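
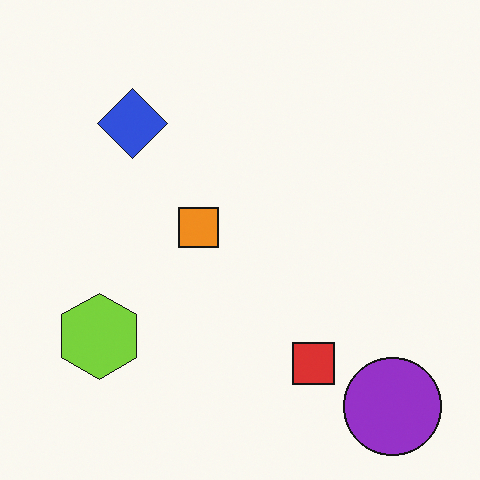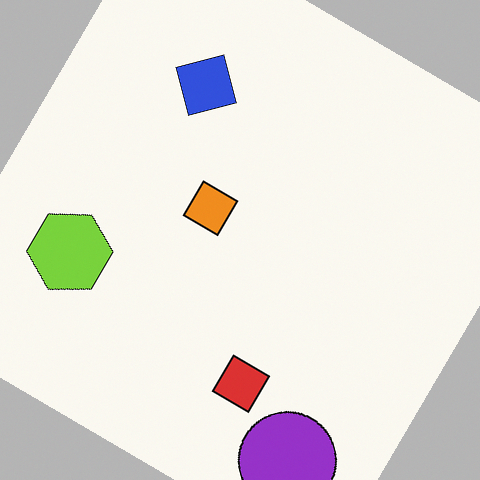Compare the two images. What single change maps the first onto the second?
Rotated clockwise by a large amount — several tens of degrees.

Every shape is tilted by the same angle and the image corners show triangular fill wedges — a whole-image rotation by a non-right angle.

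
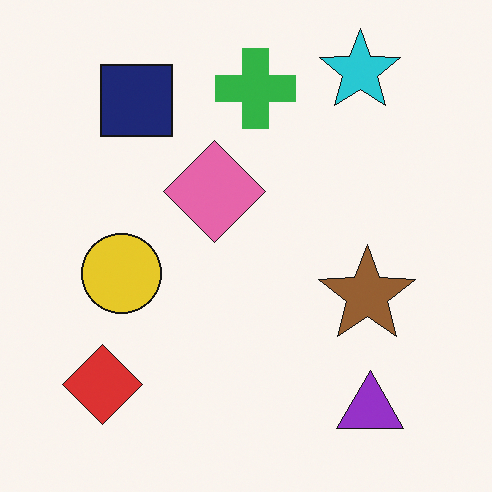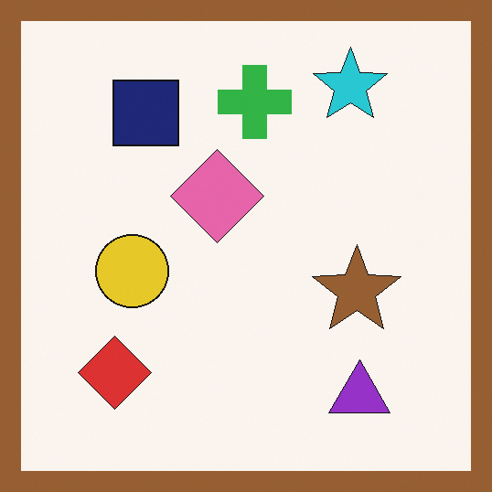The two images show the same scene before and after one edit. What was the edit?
The transformation is: framed with a brown border.

A solid brown frame runs around the edge of the second image, with the content slightly shrunk inside it.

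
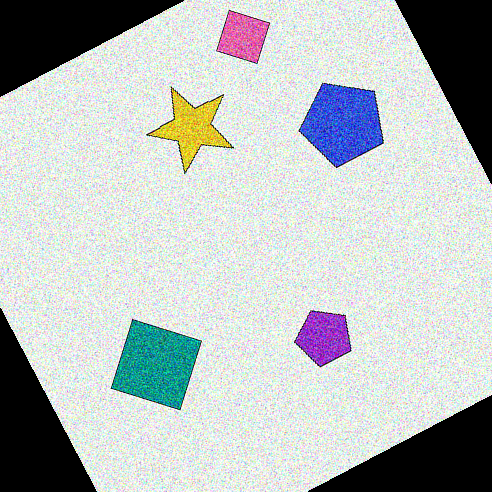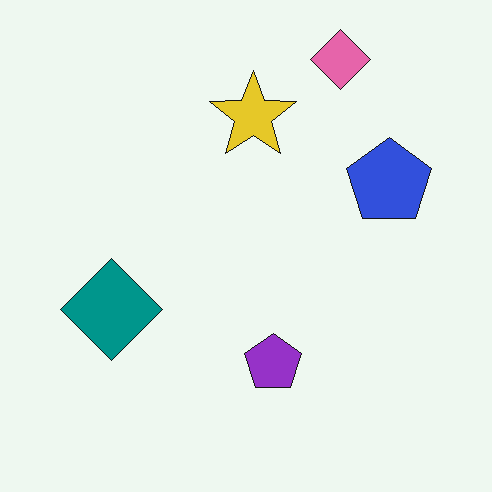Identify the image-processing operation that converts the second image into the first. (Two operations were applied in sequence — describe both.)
The image was degraded with strong gaussian noise, then rotated counter-clockwise by a clearly visible amount.

Random speckle covers the whole image, including the flat background. Every shape is tilted by the same angle and the image corners show triangular fill wedges — a whole-image rotation by a non-right angle.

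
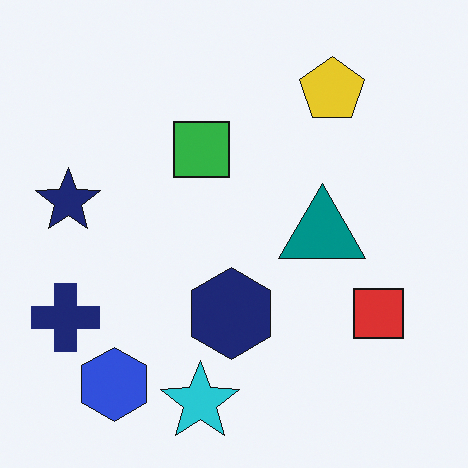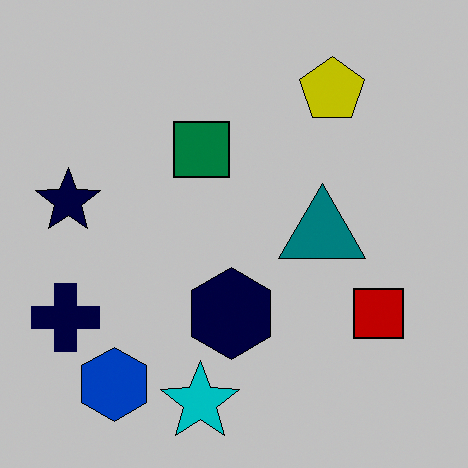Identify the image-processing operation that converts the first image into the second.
The transformation is: aggressively posterized.

Each flat color has snapped to a coarser quantized level — most visibly, the near-white background has dropped to a flat grey.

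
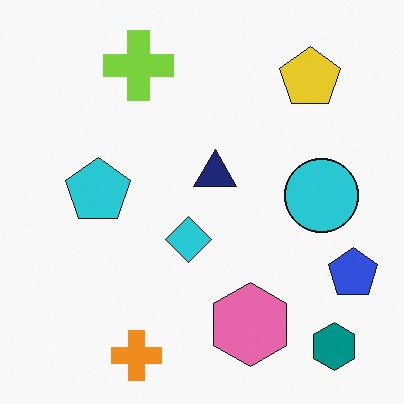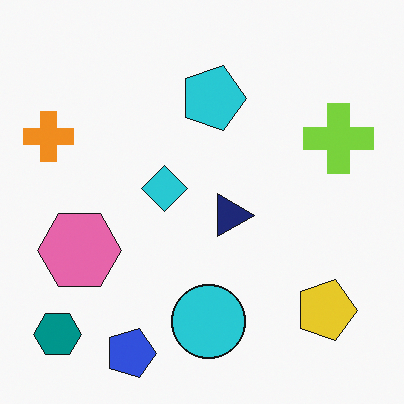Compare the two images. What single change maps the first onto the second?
The second image is the first rotated 90° clockwise.

The teal hexagon sits in the bottom-right of the first image and the bottom-left of the second — consistent with a whole-image 90° clockwise rotation.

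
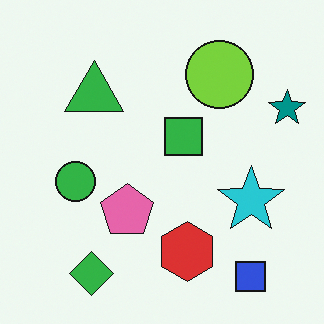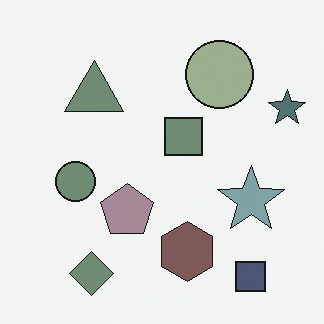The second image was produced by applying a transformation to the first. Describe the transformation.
The second image is the first heavily desaturated.

All colors are more muted and greyish — a global saturation change.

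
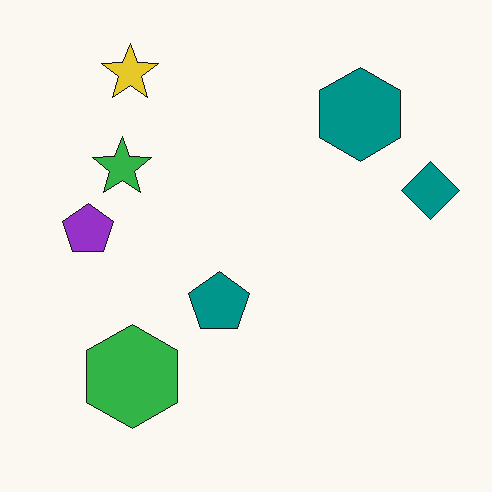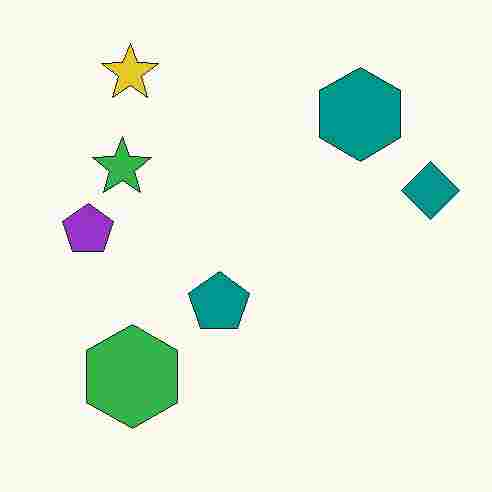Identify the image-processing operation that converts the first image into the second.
This is the original image heavily JPEG-compressed with obvious blocking artifacts.

Blocky 8×8 compression artifacts appear around shape edges and the flat background shows ringing — characteristic JPEG degradation.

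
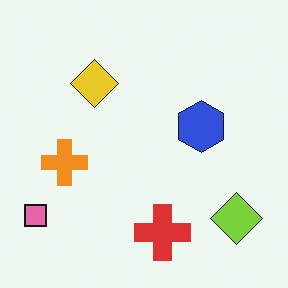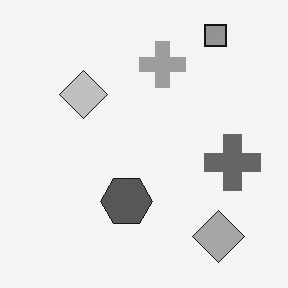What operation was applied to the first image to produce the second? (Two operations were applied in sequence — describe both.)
The second image is the first transposed (reflected across the top-left ↔ bottom-right diagonal), then converted to grayscale.

Shapes have swapped their row and column positions — what was in the top-right is now in the bottom-left — a diagonal reflection. All color is removed — every shape is now a shade of grey.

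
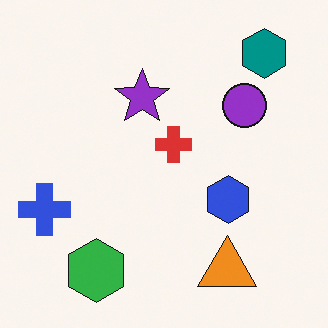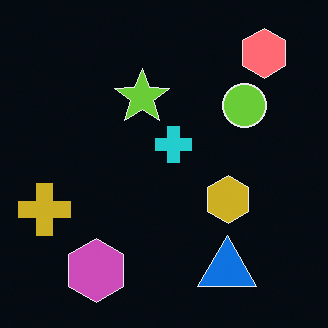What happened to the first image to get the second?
The image was color-inverted (negative).

The light background has become dark and every shape's color is its complement — a photographic negative.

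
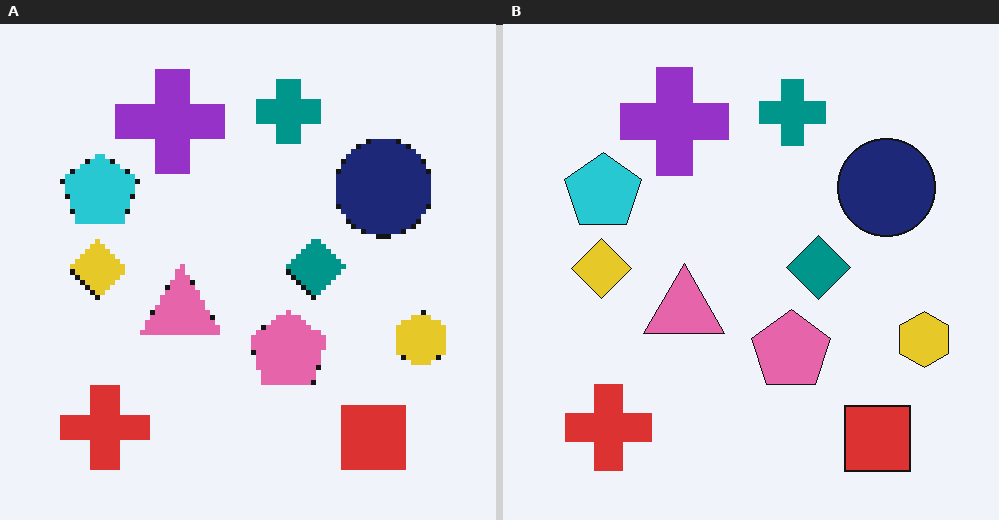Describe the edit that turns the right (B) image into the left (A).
The left (A) image is the right (B) mildly pixelated.

Shapes are reduced to large square blocks; fine edges and outlines are lost — a downscale-then-upscale (mosaic) effect.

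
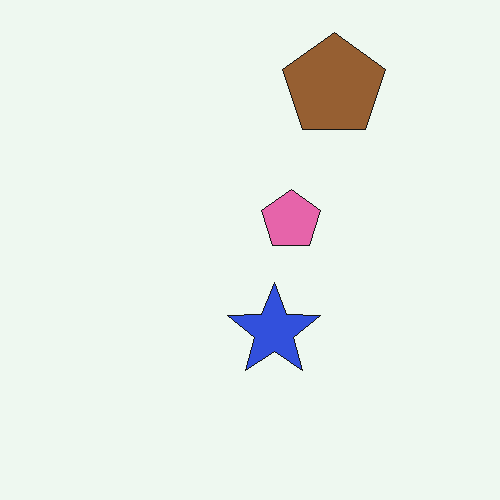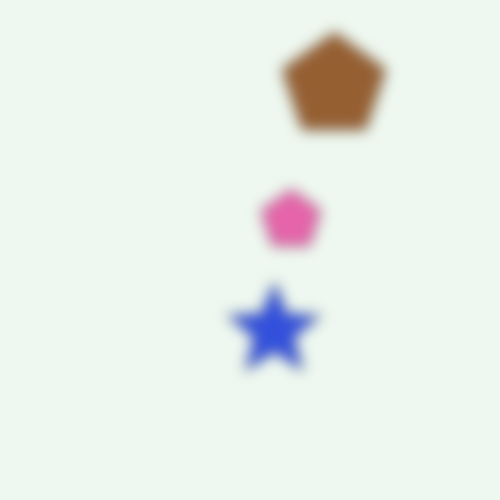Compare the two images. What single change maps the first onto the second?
The image was strongly gaussian-blurred.

Shape edges and outlines are uniformly softened across the whole image.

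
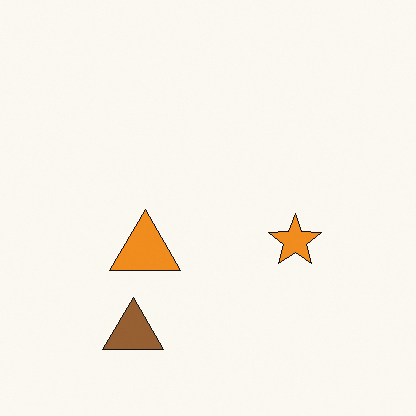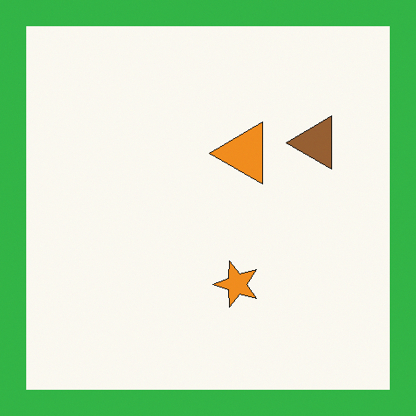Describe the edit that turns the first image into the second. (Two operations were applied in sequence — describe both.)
It was transposed (reflected across the top-left ↔ bottom-right diagonal), then framed with a green border.

Shapes have swapped their row and column positions — what was in the top-right is now in the bottom-left — a diagonal reflection. A solid green frame runs around the edge of the second image, with the content slightly shrunk inside it.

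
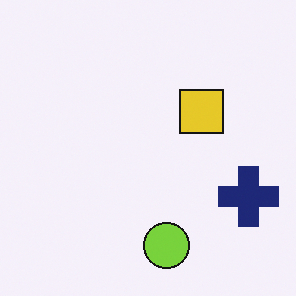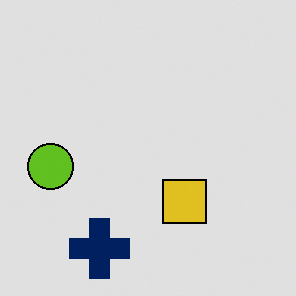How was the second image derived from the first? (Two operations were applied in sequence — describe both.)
The second image is the first rotated 90° clockwise, then posterized to a reduced palette.

The navy cross sits in the right of the first image and the bottom of the second — consistent with a whole-image 90° clockwise rotation. Each flat color has snapped to a coarser quantized level — most visibly, the near-white background has dropped to a flat grey.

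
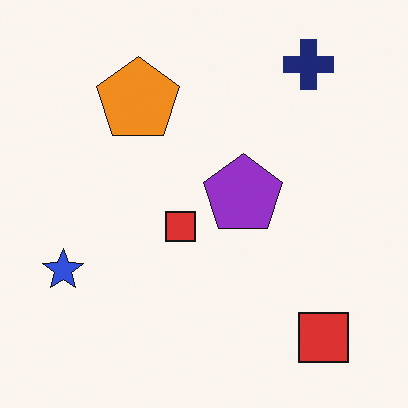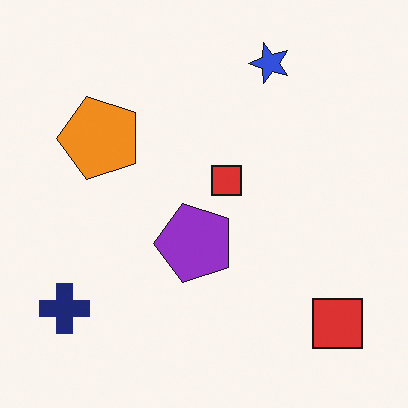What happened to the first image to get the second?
The image was transposed (reflected across the top-left ↔ bottom-right diagonal).

Shapes have swapped their row and column positions — what was in the top-right is now in the bottom-left — a diagonal reflection.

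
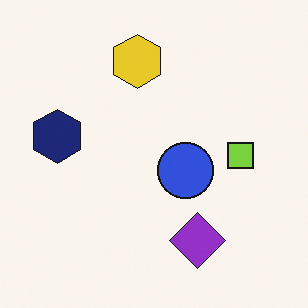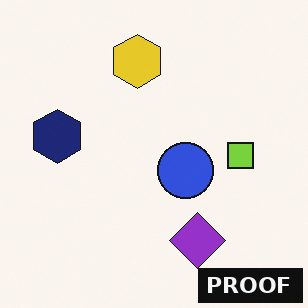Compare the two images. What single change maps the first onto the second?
The image was watermarked with the text "PROOF" in the lower-right corner.

A dark label reading "PROOF" appears in the lower-right corner.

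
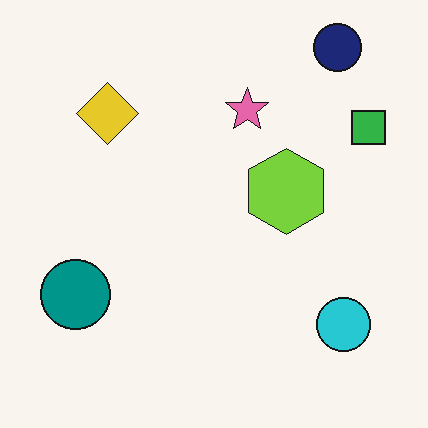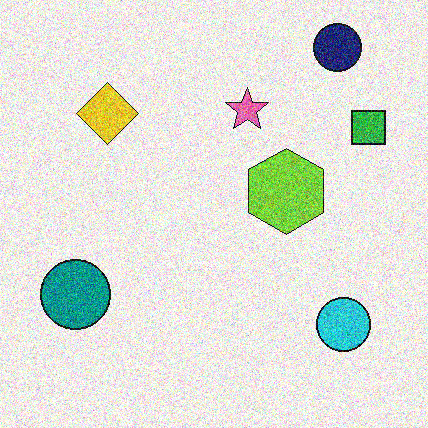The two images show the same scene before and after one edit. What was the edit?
It was degraded with heavy additive noise.

Random speckle covers the whole image, including the flat background.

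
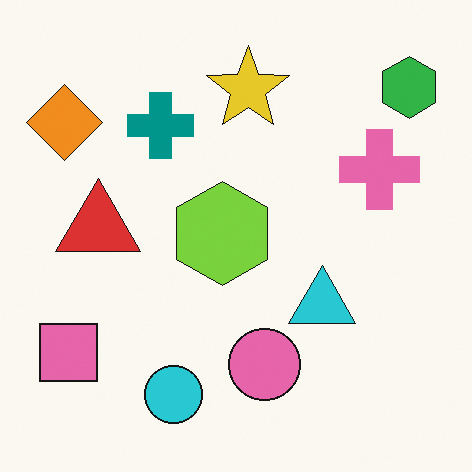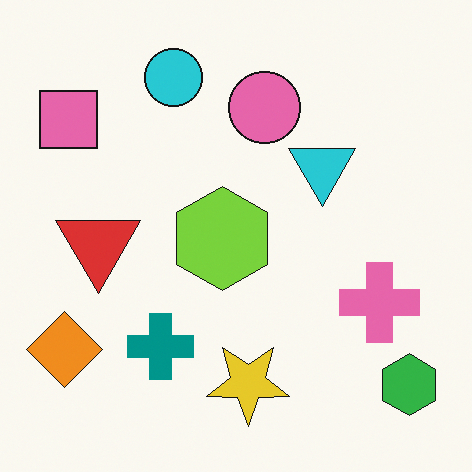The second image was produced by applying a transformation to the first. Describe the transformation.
The image was flipped vertically (top ↔ bottom).

The cyan circle is in the bottom of the first image and the top of the second — shapes on opposite sides of the horizontal midline have swapped in a mirror flip.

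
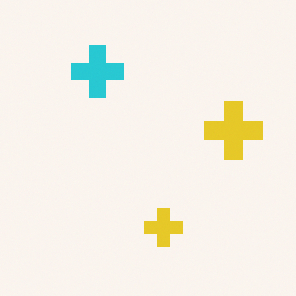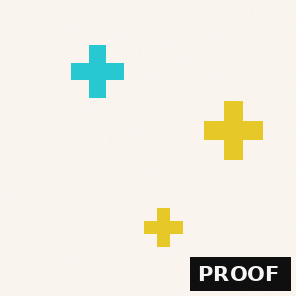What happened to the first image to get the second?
Watermarked with the text "PROOF" in the lower-right corner.

A dark label reading "PROOF" appears in the lower-right corner.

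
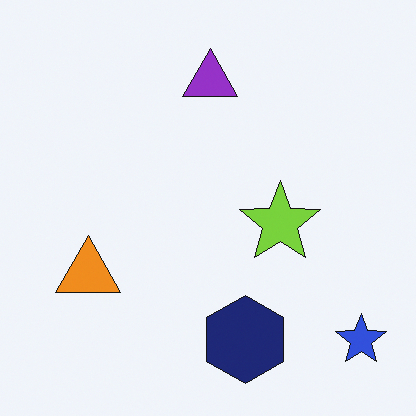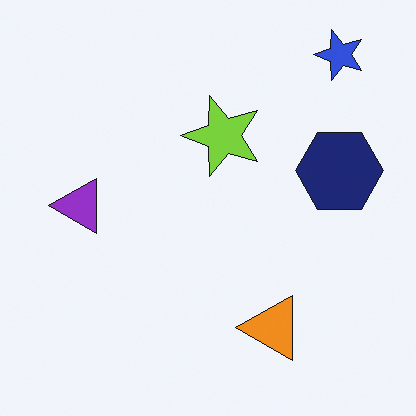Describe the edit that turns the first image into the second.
It was rotated 90° counter-clockwise.

The blue star sits in the bottom-right of the first image and the top-right of the second — consistent with a whole-image 90° counter-clockwise rotation.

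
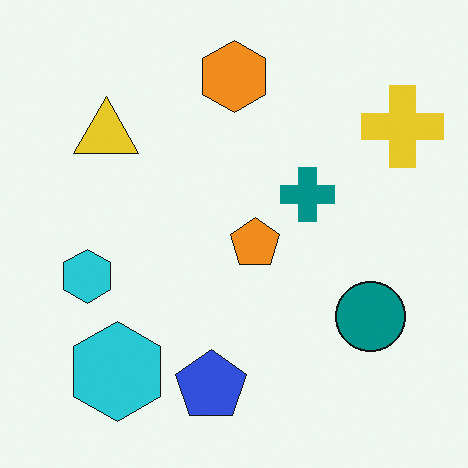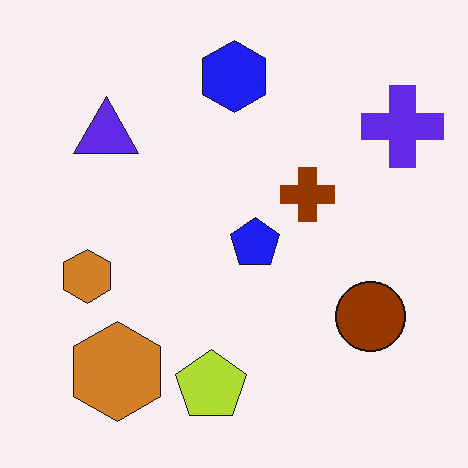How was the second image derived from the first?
It was hue-shifted through roughly half the color wheel.

Every shape's color has rotated by the same amount around the hue wheel — a uniform hue shift.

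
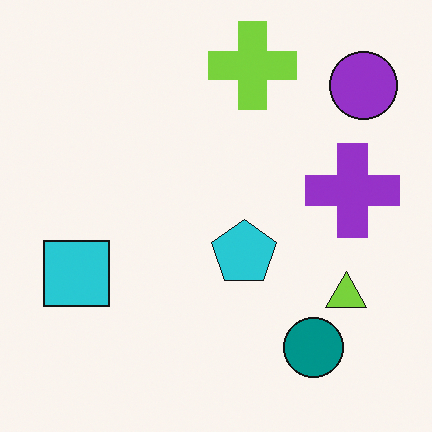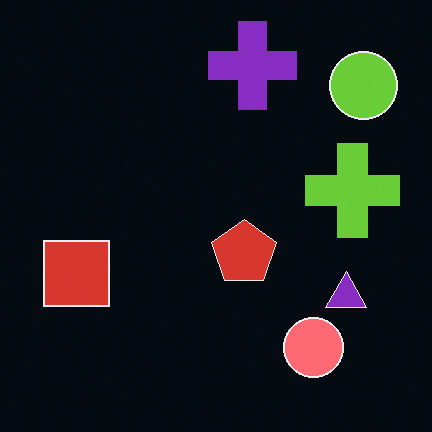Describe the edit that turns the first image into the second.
It was color-inverted (negative).

The light background has become dark and every shape's color is its complement — a photographic negative.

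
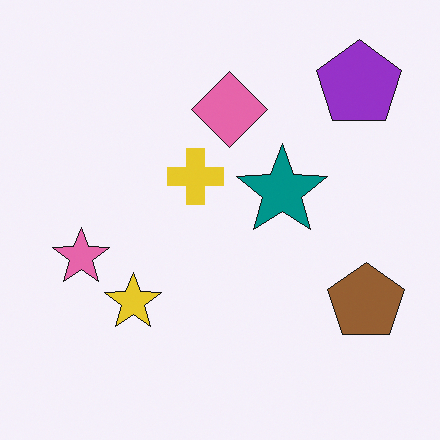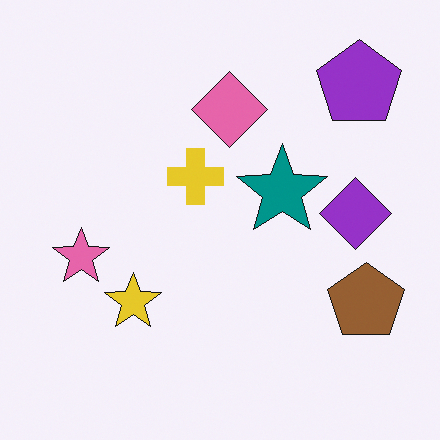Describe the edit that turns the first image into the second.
The second image is the first overlaid with an additional purple diamond.

A purple diamond appears in the second image that is absent from the first.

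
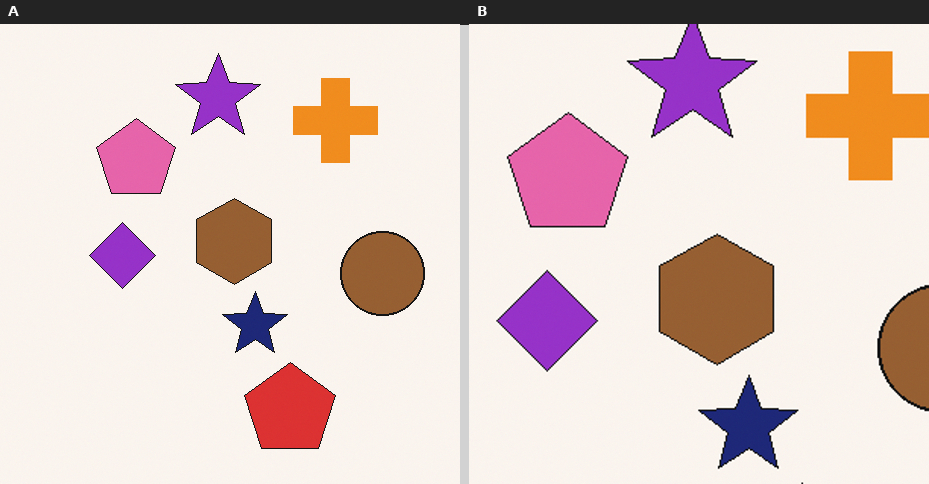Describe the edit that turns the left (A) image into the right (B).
Cropped to a modestly smaller region and rescaled.

The visible shapes are larger and the field of view is narrower; shapes near the original edges may be partly or wholly outside the frame — a crop-and-rescale.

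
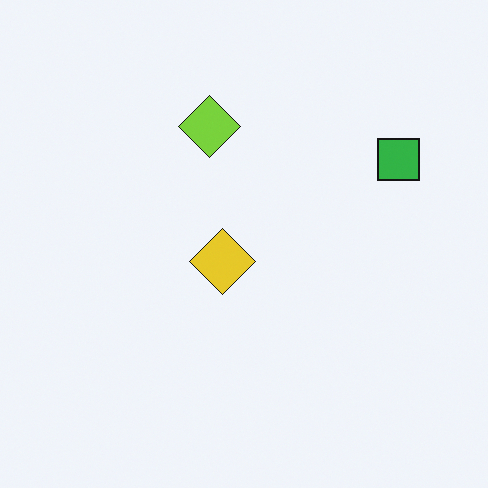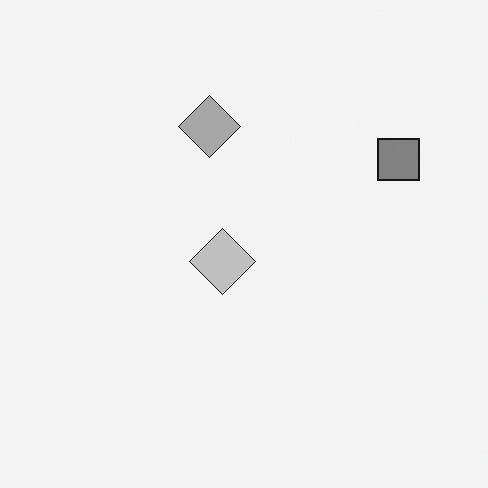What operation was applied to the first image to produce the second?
The image was converted to grayscale.

All color is removed — every shape is now a shade of grey.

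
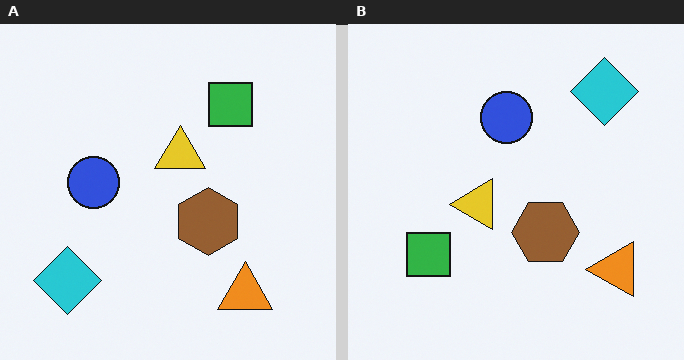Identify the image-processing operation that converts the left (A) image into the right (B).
The transformation is: transposed (reflected across the top-left ↔ bottom-right diagonal).

Shapes have swapped their row and column positions — what was in the top-right is now in the bottom-left — a diagonal reflection.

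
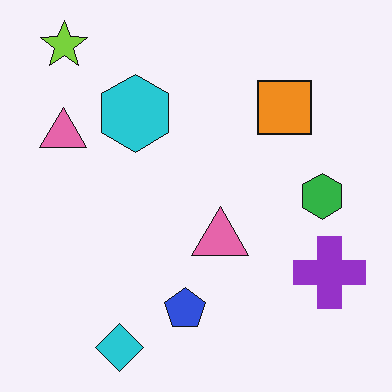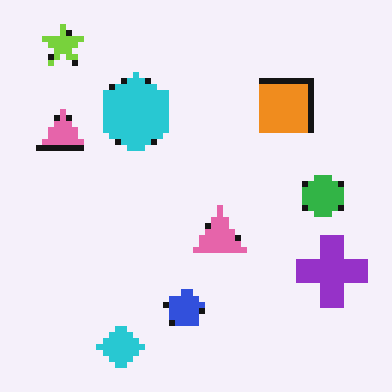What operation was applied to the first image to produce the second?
The second image is the first moderately pixelated.

Shapes are reduced to large square blocks; fine edges and outlines are lost — a downscale-then-upscale (mosaic) effect.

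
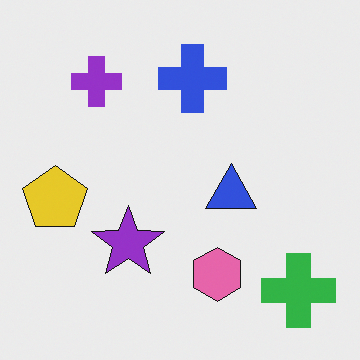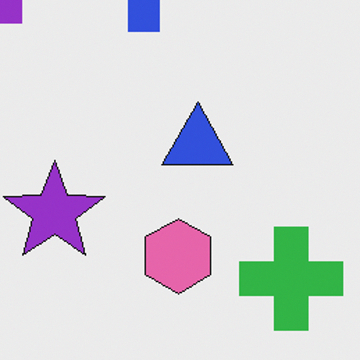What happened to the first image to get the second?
The transformation is: cropped to a modestly smaller region and rescaled.

The visible shapes are larger and the field of view is narrower; shapes near the original edges may be partly or wholly outside the frame — a crop-and-rescale.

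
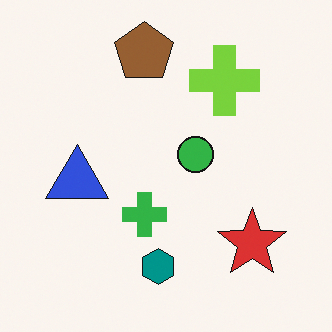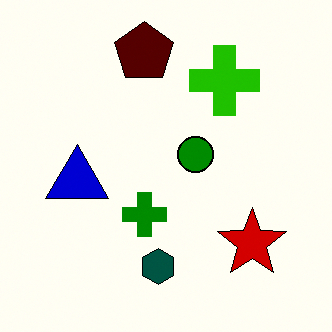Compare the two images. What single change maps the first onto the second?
It was boosted in contrast.

Tones are pushed away from mid-grey across the whole image — a global contrast change.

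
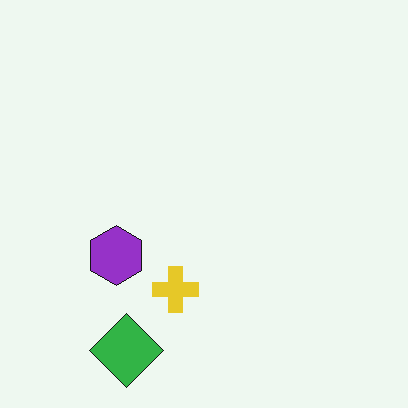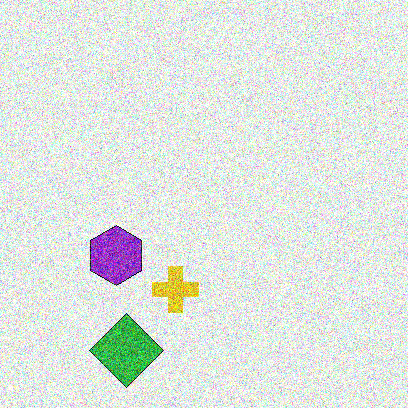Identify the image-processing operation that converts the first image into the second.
The second image is the first degraded with heavy additive noise.

Random speckle covers the whole image, including the flat background.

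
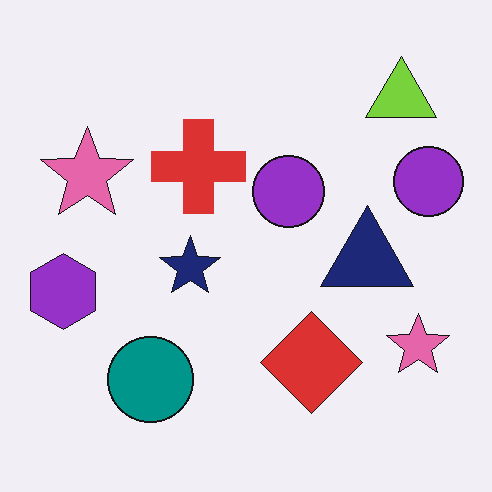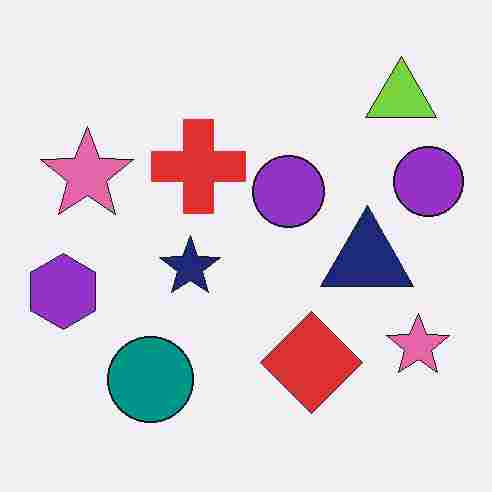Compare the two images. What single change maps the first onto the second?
The transformation is: heavily JPEG-compressed with obvious blocking artifacts.

Blocky 8×8 compression artifacts appear around shape edges and the flat background shows ringing — characteristic JPEG degradation.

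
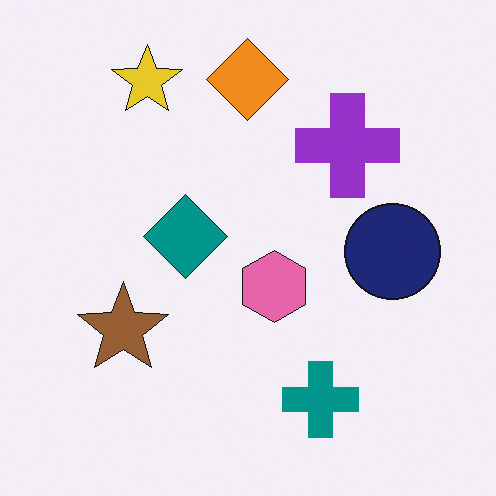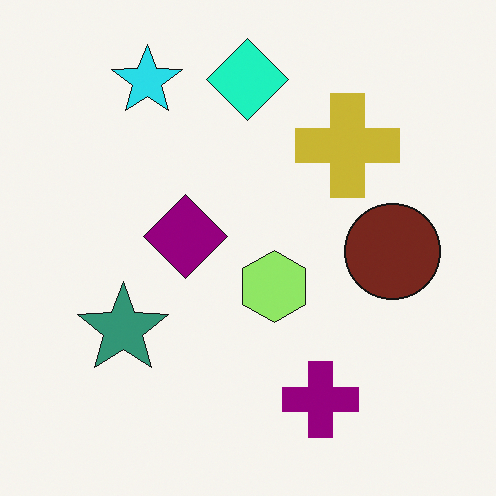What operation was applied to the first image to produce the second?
The second image is the first hue-shifted noticeably.

Every shape's color has rotated by the same amount around the hue wheel — a uniform hue shift.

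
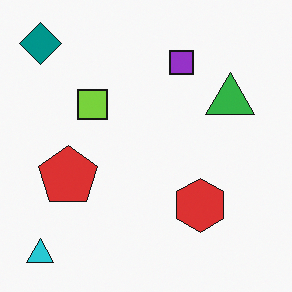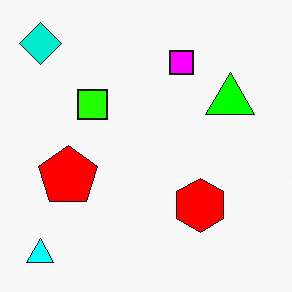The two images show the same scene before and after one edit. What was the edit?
The image was heavily oversaturated.

All colors are more vivid — a global saturation change.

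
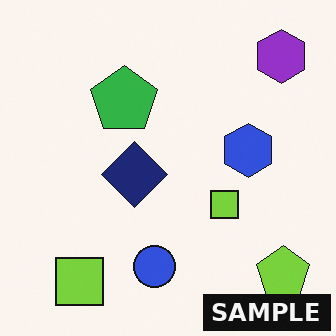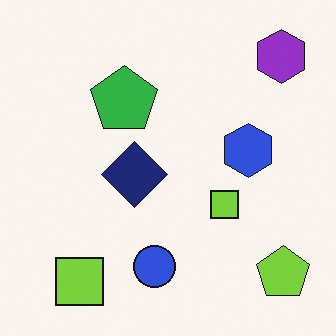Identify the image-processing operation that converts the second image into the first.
This is the original image watermarked with the text "SAMPLE" in the lower-right corner.

A dark label reading "SAMPLE" appears in the lower-right corner.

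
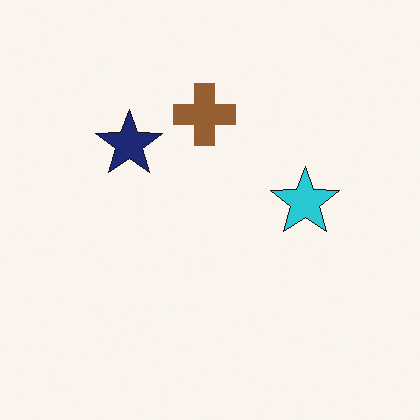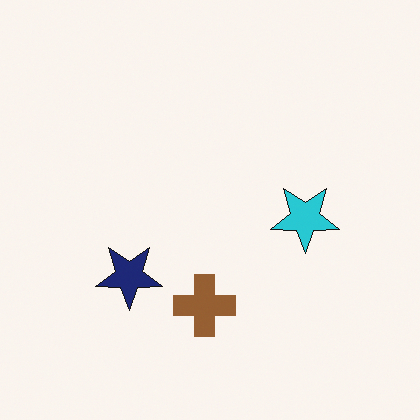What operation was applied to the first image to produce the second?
This is the original image flipped vertically (top ↔ bottom).

The brown cross is in the top of the first image and the bottom of the second — shapes on opposite sides of the horizontal midline have swapped in a mirror flip.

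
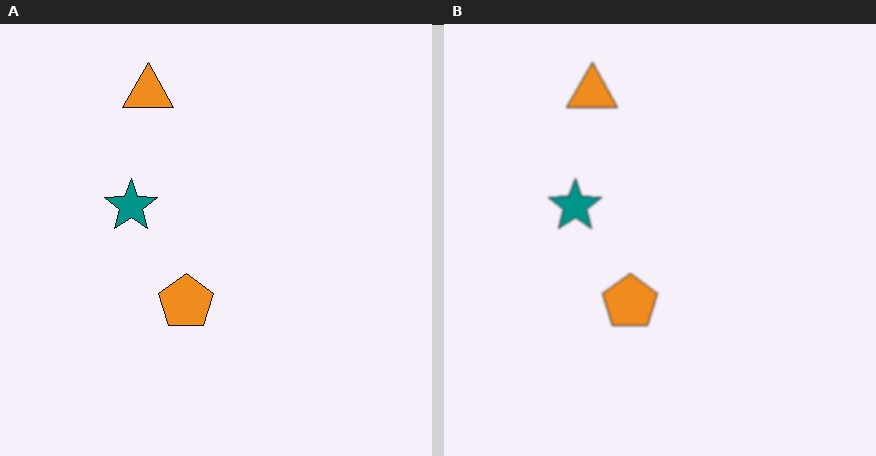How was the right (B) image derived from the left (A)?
Lightly blurred.

Shape edges and outlines are uniformly softened across the whole image.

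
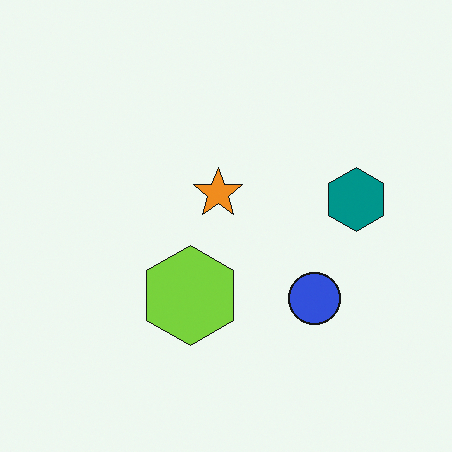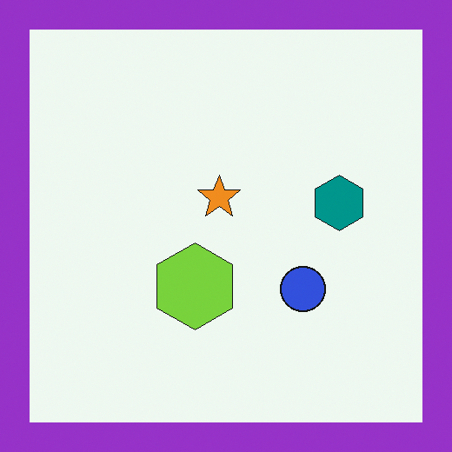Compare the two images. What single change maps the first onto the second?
This is the original image framed with a purple border.

A solid purple frame runs around the edge of the second image, with the content slightly shrunk inside it.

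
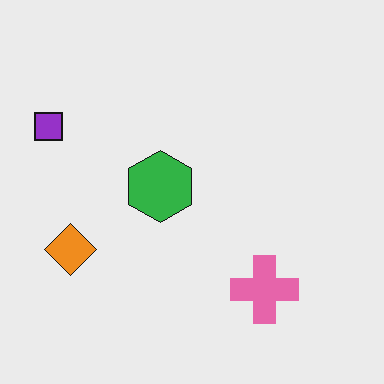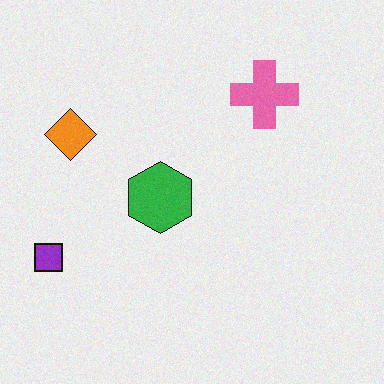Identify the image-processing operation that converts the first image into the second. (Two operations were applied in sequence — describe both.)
The second image is the first flipped vertically (top ↔ bottom), then degraded with subtle gaussian noise.

The pink cross is in the bottom-right of the first image and the top-right of the second — shapes on opposite sides of the horizontal midline have swapped in a mirror flip. Random speckle covers the whole image, including the flat background.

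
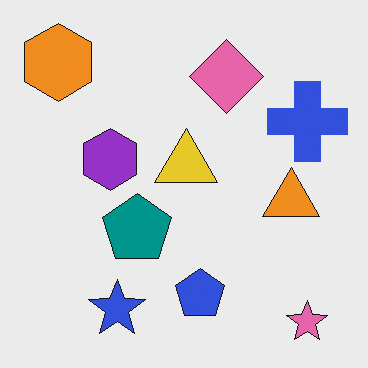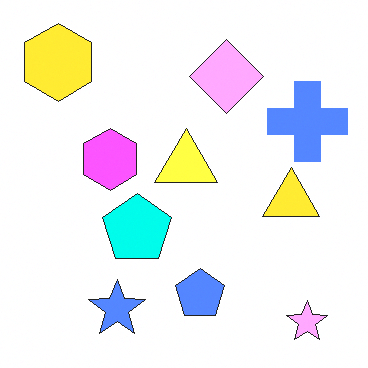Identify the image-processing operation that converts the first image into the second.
The image was substantially brightened.

Every pixel — background and shapes alike — is uniformly brightened.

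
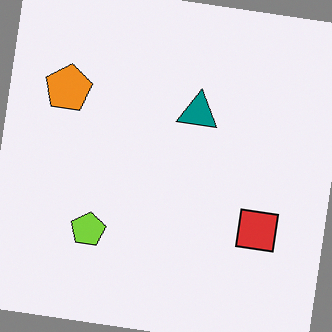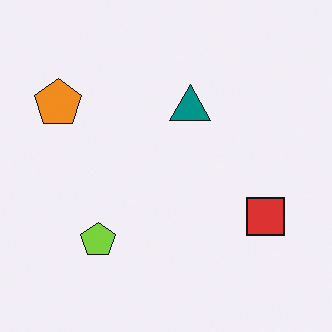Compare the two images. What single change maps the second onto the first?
The first image is the second rotated clockwise by a few degrees.

Every shape is tilted by the same angle and the image corners show triangular fill wedges — a whole-image rotation by a non-right angle.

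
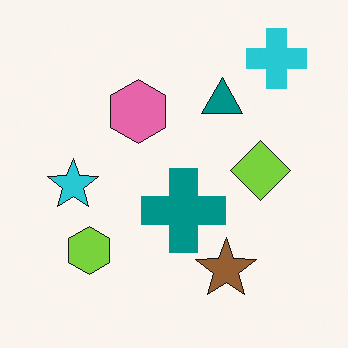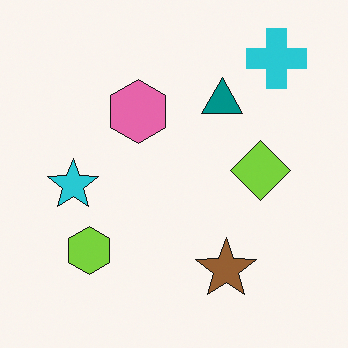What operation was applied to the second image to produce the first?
The transformation is: overlaid with an additional teal cross.

A teal cross appears in the first image that is absent from the second.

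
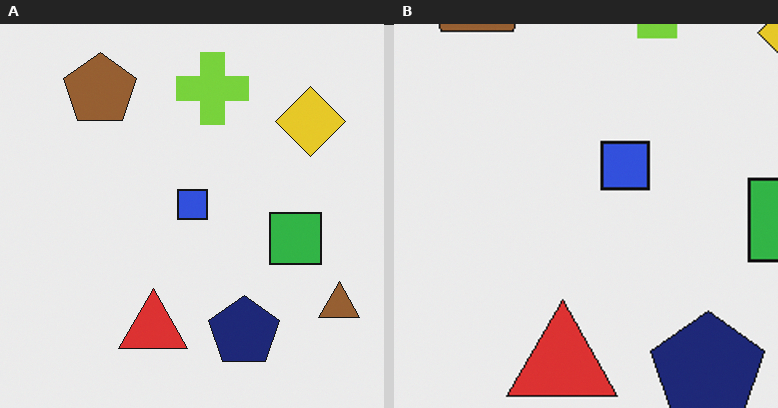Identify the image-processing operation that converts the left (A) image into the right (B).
The image was cropped slightly and scaled back up.

The visible shapes are larger and the field of view is narrower; shapes near the original edges may be partly or wholly outside the frame — a crop-and-rescale.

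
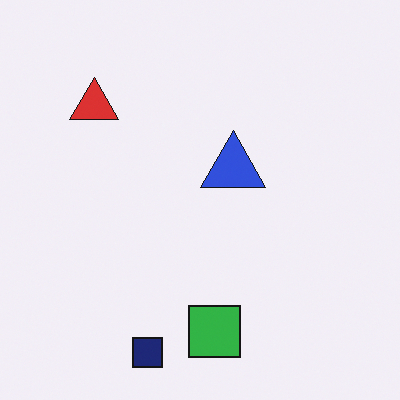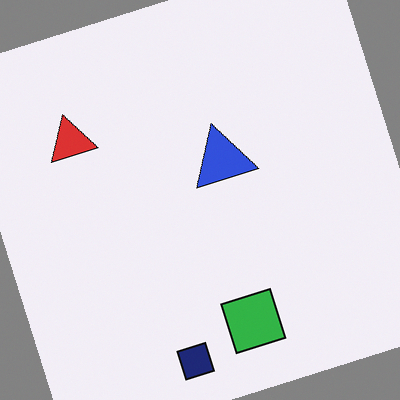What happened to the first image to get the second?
The transformation is: rotated counter-clockwise by a moderate amount.

Every shape is tilted by the same angle and the image corners show triangular fill wedges — a whole-image rotation by a non-right angle.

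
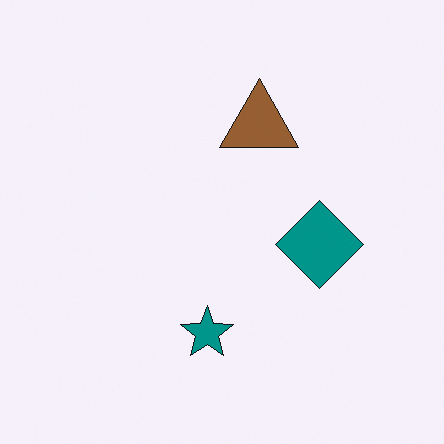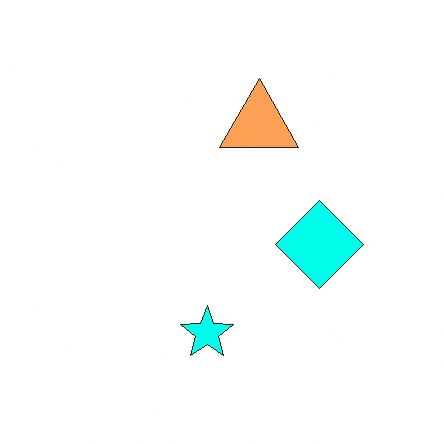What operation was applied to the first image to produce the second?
The second image is the first substantially brightened.

Every pixel — background and shapes alike — is uniformly brightened.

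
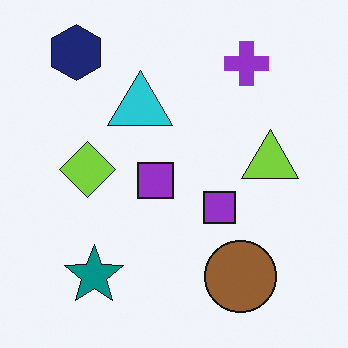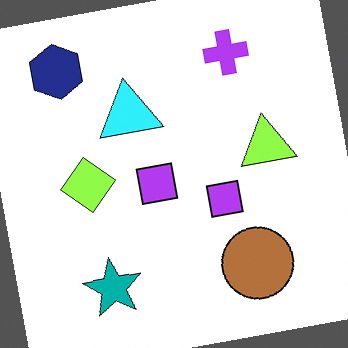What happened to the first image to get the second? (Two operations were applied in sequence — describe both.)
The transformation is: rotated counter-clockwise by a slight angle, then slightly brightened.

Every shape is tilted by the same angle and the image corners show triangular fill wedges — a whole-image rotation by a non-right angle. Every pixel — background and shapes alike — is uniformly brightened.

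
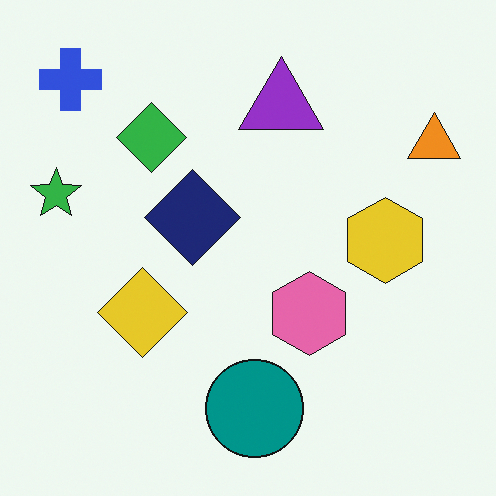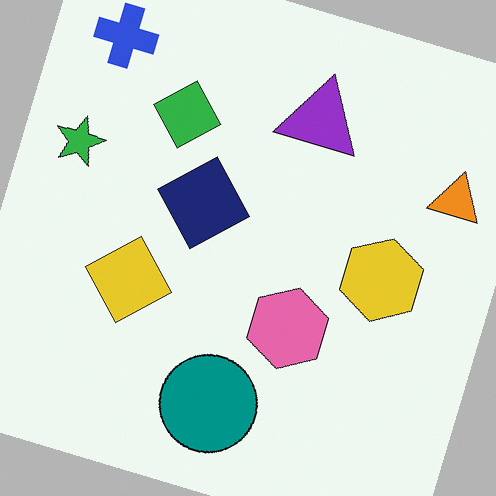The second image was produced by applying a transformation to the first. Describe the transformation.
This is the original image rotated clockwise by a moderate amount.

Every shape is tilted by the same angle and the image corners show triangular fill wedges — a whole-image rotation by a non-right angle.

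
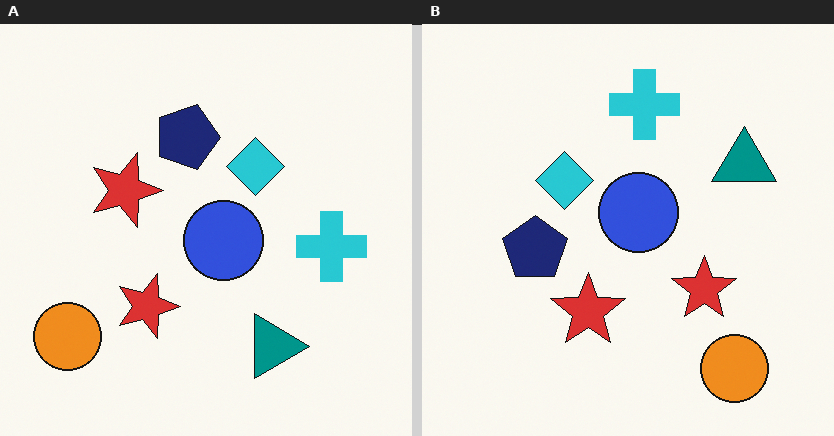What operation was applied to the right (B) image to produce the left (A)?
The transformation is: rotated 90° clockwise.

The orange circle sits in the bottom-right of the right (B) image and the bottom-left of the left (A) — consistent with a whole-image 90° clockwise rotation.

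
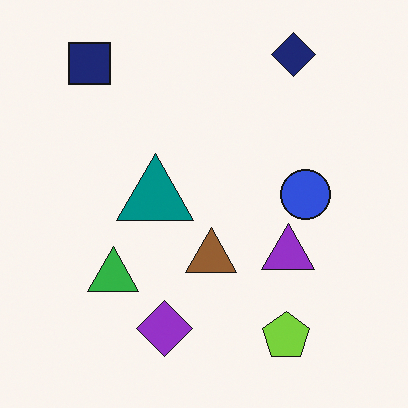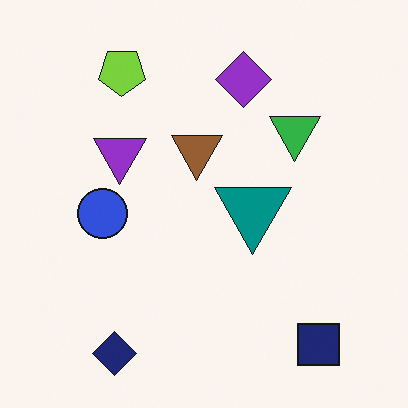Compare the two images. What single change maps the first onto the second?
Rotated 180°.

The navy square sits in the top-left of the first image and the bottom-right of the second — consistent with a whole-image 180° rotation.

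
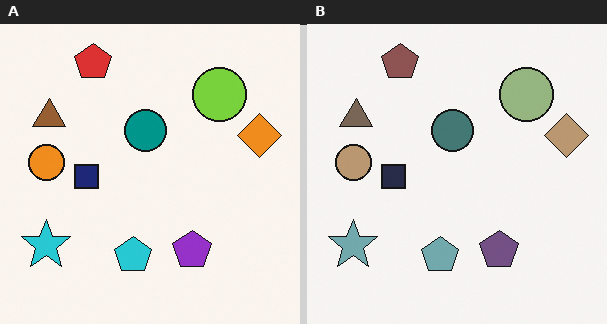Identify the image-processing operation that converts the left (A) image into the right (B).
The transformation is: made much more muted (saturation change).

All colors are more muted and greyish — a global saturation change.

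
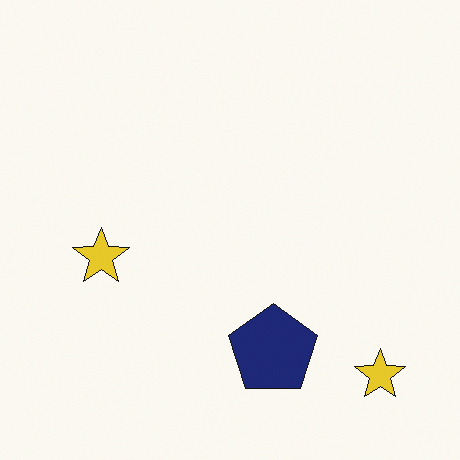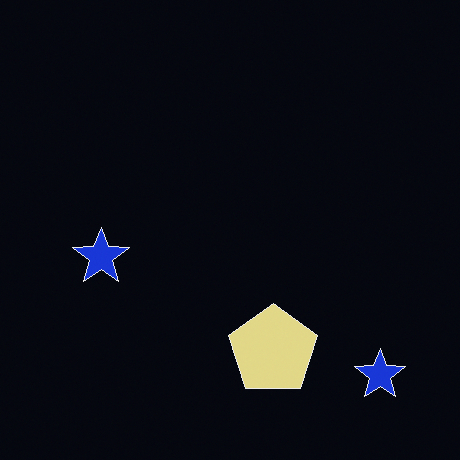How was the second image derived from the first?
This is the original image color-inverted (negative).

The light background has become dark and every shape's color is its complement — a photographic negative.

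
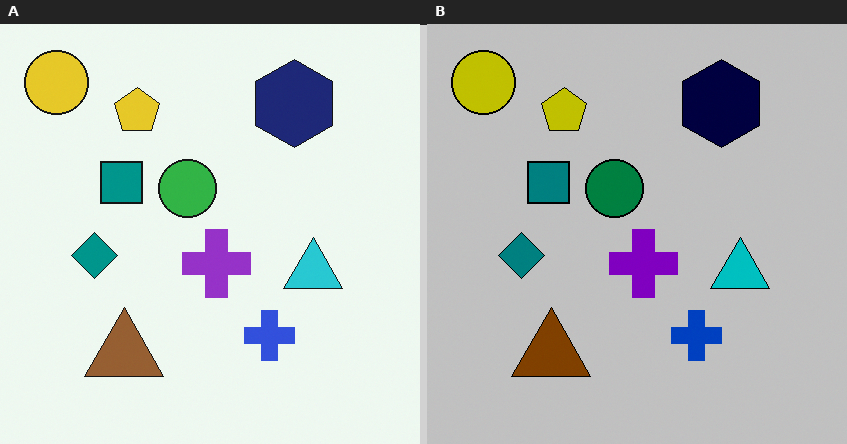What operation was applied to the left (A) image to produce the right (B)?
The image was aggressively posterized.

Each flat color has snapped to a coarser quantized level — most visibly, the near-white background has dropped to a flat grey.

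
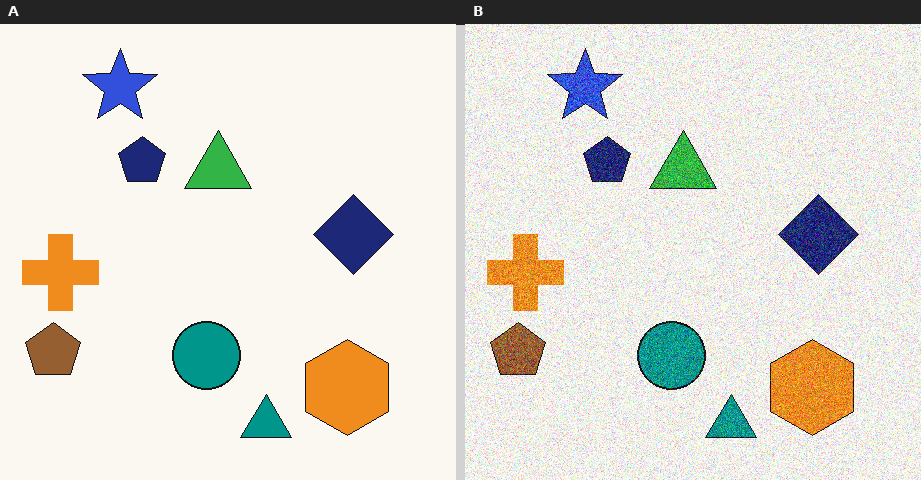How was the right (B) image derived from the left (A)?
It was degraded with a thick layer of grain.

Random speckle covers the whole image, including the flat background.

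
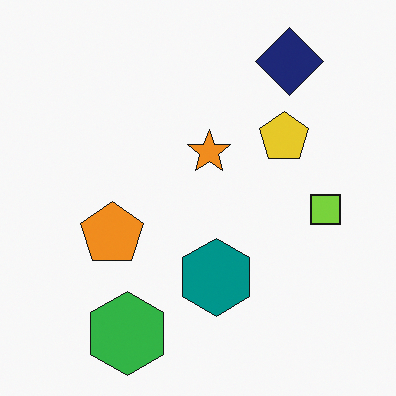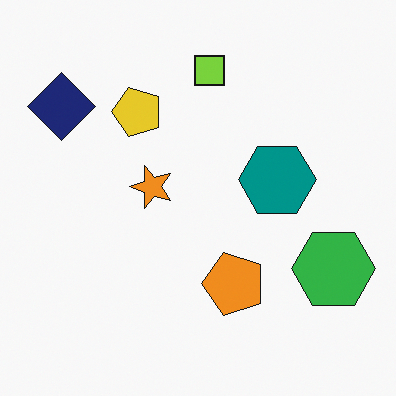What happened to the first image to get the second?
Rotated 90° counter-clockwise.

The navy diamond sits in the top-right of the first image and the top-left of the second — consistent with a whole-image 90° counter-clockwise rotation.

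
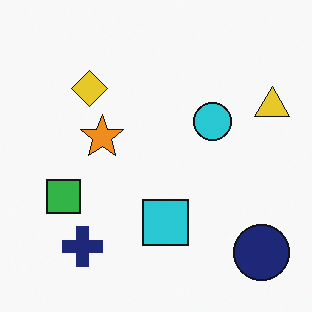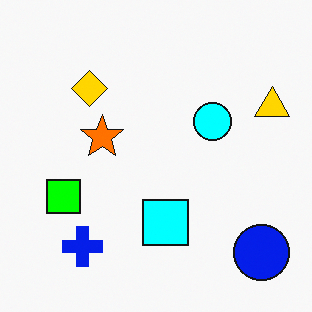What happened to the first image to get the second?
The image was made much more vivid (saturation change).

All colors are more vivid — a global saturation change.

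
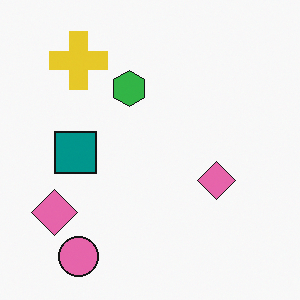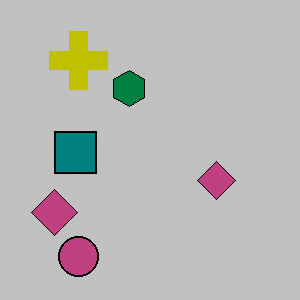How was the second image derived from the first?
The image was aggressively posterized.

Each flat color has snapped to a coarser quantized level — most visibly, the near-white background has dropped to a flat grey.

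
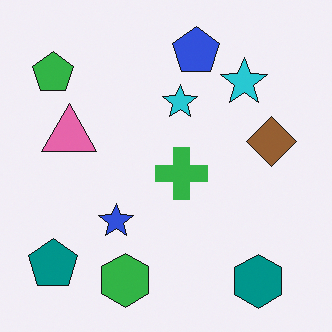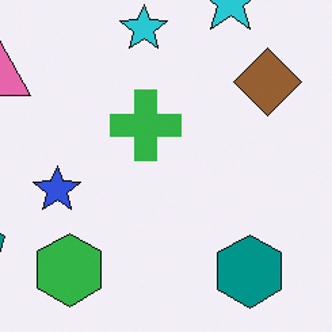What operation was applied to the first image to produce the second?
The transformation is: cropped to a modestly smaller region and rescaled.

The visible shapes are larger and the field of view is narrower; shapes near the original edges may be partly or wholly outside the frame — a crop-and-rescale.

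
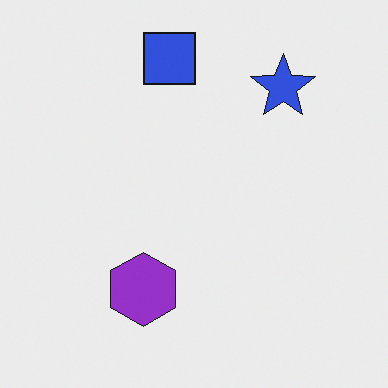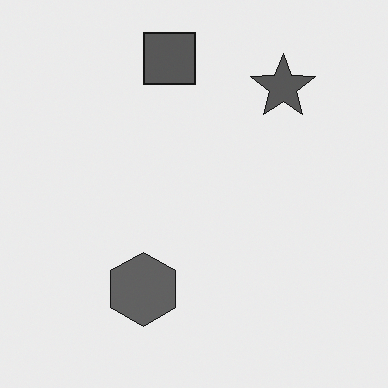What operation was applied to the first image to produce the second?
This is the original image converted to grayscale.

All color is removed — every shape is now a shade of grey.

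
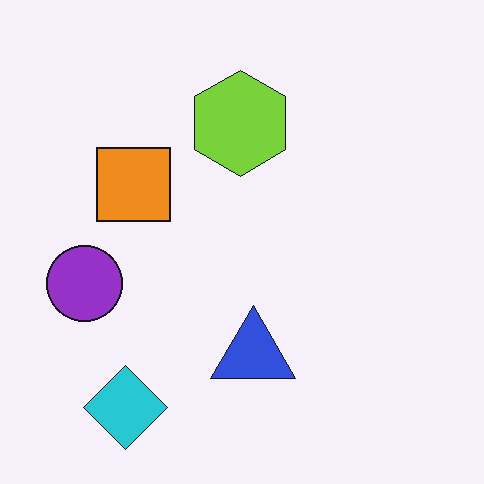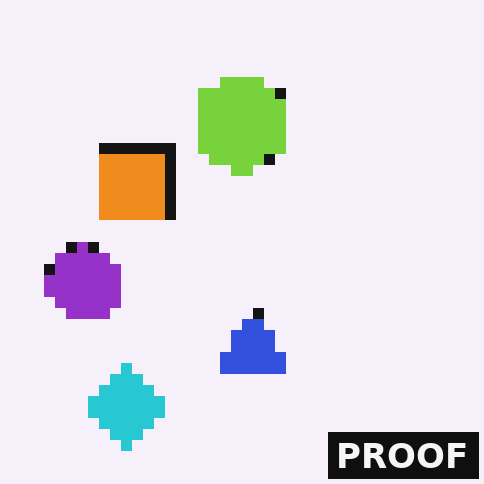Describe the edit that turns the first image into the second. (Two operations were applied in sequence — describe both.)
The image was coarsely pixelated, then watermarked with the text "PROOF" in the lower-right corner.

Shapes are reduced to large square blocks; fine edges and outlines are lost — a downscale-then-upscale (mosaic) effect. A dark label reading "PROOF" appears in the lower-right corner.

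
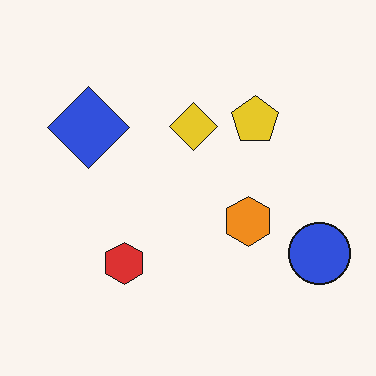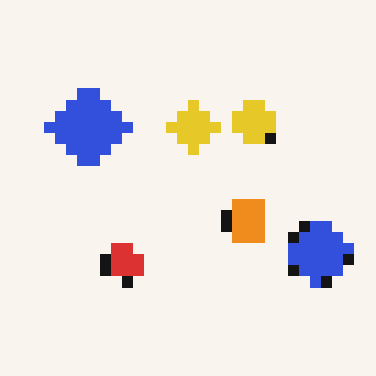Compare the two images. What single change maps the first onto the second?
The second image is the first heavily pixelated into large blocks.

Shapes are reduced to large square blocks; fine edges and outlines are lost — a downscale-then-upscale (mosaic) effect.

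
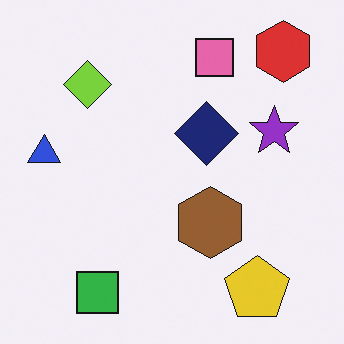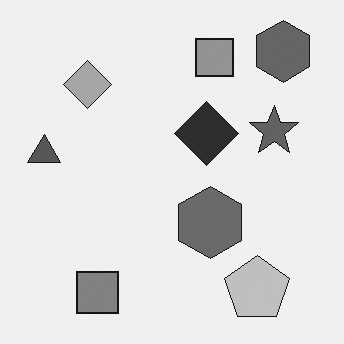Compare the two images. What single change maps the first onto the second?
It was converted to grayscale.

All color is removed — every shape is now a shade of grey.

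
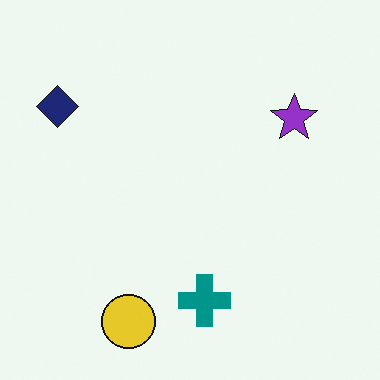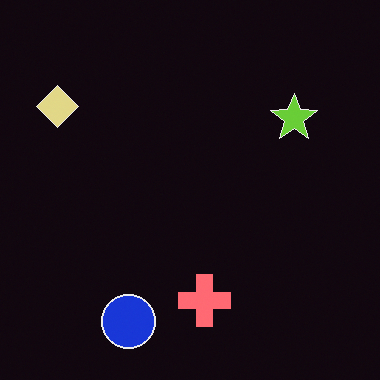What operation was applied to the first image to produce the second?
The second image is the first color-inverted (negative).

The light background has become dark and every shape's color is its complement — a photographic negative.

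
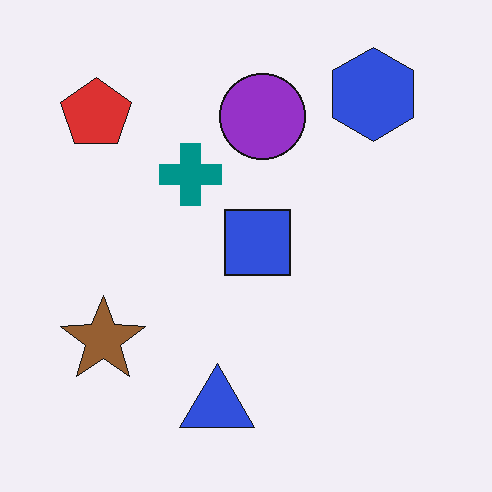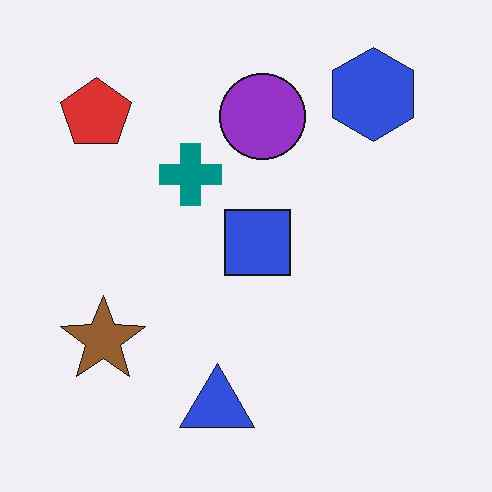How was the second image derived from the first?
It was given moderate JPEG compression.

Blocky 8×8 compression artifacts appear around shape edges and the flat background shows ringing — characteristic JPEG degradation.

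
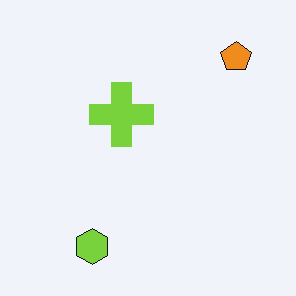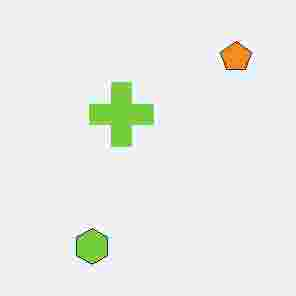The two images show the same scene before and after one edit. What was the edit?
Heavily JPEG-compressed with obvious blocking artifacts.

Blocky 8×8 compression artifacts appear around shape edges and the flat background shows ringing — characteristic JPEG degradation.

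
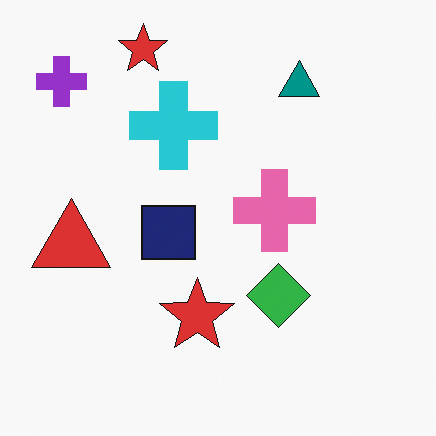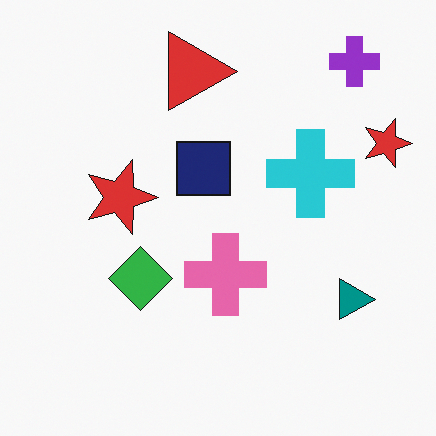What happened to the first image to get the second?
The image was rotated 90° clockwise.

The purple cross sits in the top-left of the first image and the top-right of the second — consistent with a whole-image 90° clockwise rotation.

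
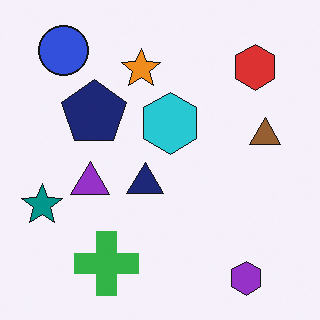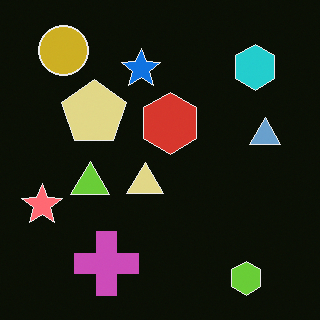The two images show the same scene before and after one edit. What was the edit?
The image was color-inverted (negative).

The light background has become dark and every shape's color is its complement — a photographic negative.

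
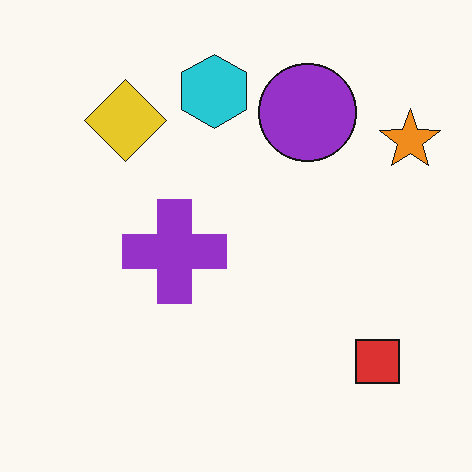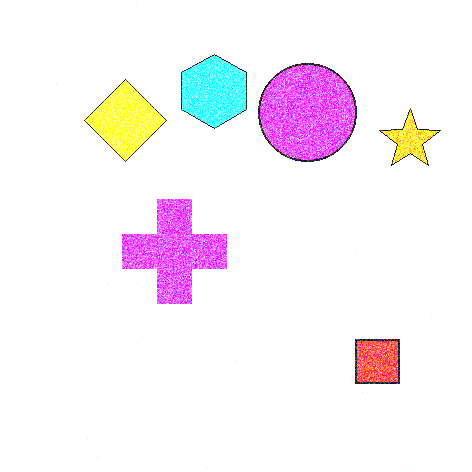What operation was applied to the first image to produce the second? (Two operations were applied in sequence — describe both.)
This is the original image degraded with heavy additive noise, then noticeably brightened.

Random speckle covers the whole image, including the flat background. Every pixel — background and shapes alike — is uniformly brightened.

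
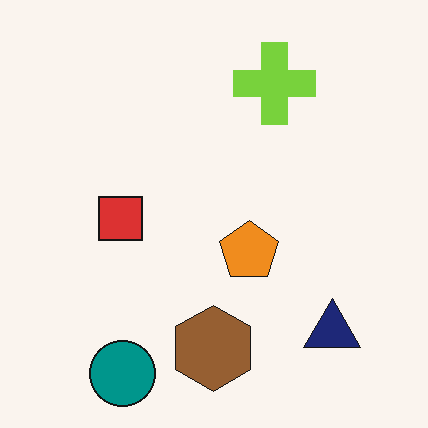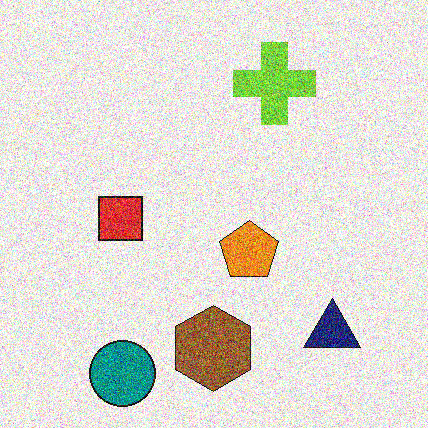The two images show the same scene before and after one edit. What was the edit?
The image was degraded with strong gaussian noise.

Random speckle covers the whole image, including the flat background.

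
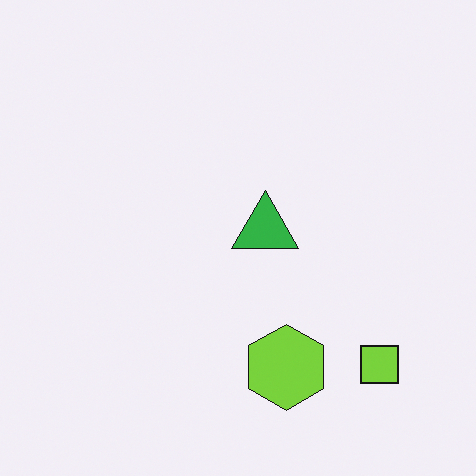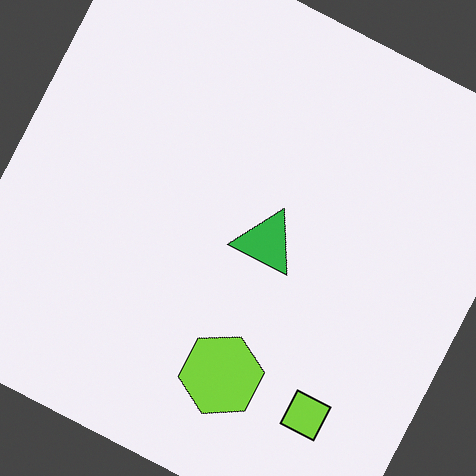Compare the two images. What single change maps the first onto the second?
The transformation is: rotated clockwise by a moderate amount.

Every shape is tilted by the same angle and the image corners show triangular fill wedges — a whole-image rotation by a non-right angle.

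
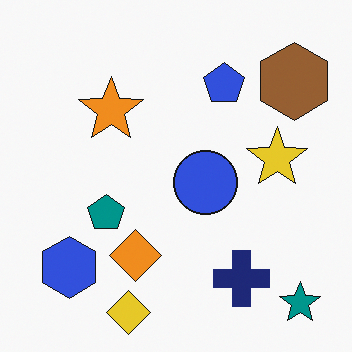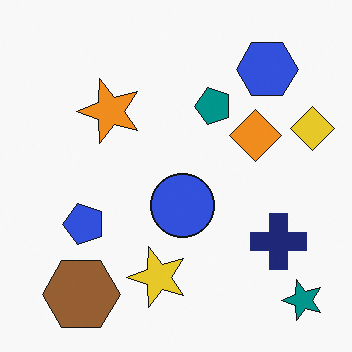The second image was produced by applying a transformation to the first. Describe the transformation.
The transformation is: transposed (reflected across the top-left ↔ bottom-right diagonal).

Shapes have swapped their row and column positions — what was in the top-right is now in the bottom-left — a diagonal reflection.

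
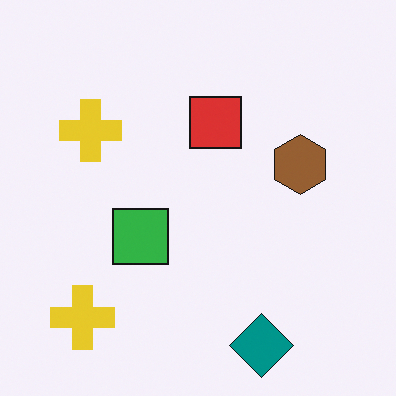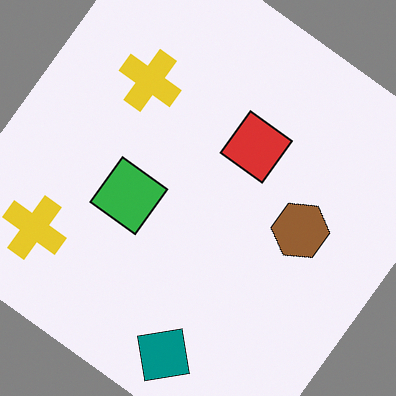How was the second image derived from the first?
The transformation is: rotated clockwise by a large amount — several tens of degrees.

Every shape is tilted by the same angle and the image corners show triangular fill wedges — a whole-image rotation by a non-right angle.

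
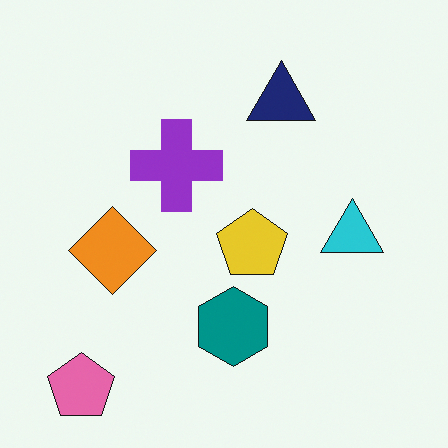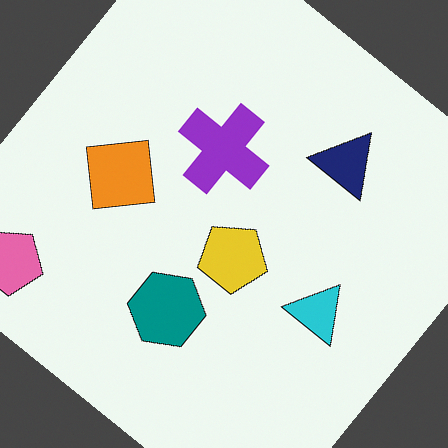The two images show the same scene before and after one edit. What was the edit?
Rotated clockwise by a large amount — several tens of degrees.

Every shape is tilted by the same angle and the image corners show triangular fill wedges — a whole-image rotation by a non-right angle.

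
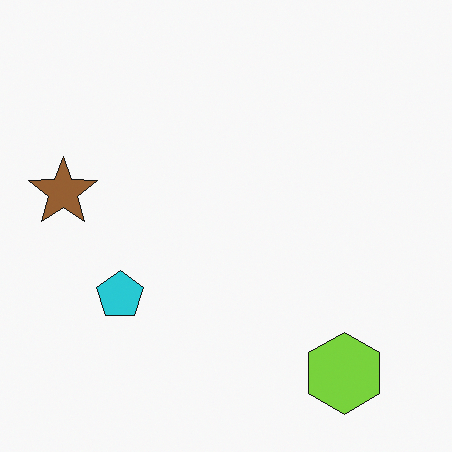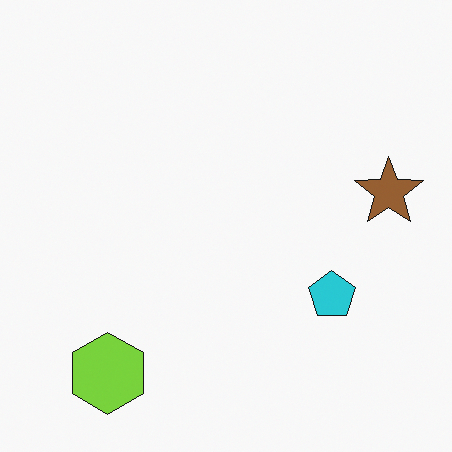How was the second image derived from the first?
Flipped horizontally (left ↔ right).

The brown star is in the left of the first image and the right of the second — shapes on opposite sides of the vertical midline have swapped in a mirror flip.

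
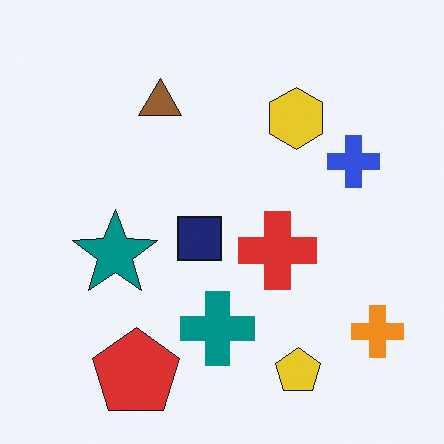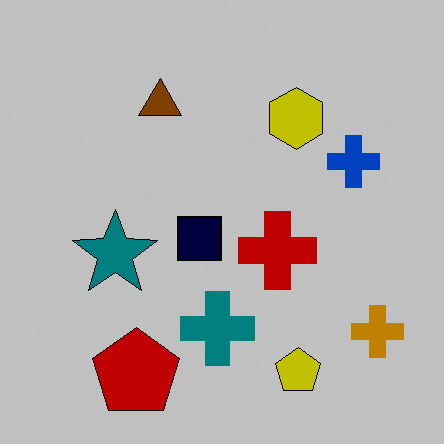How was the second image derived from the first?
The second image is the first heavily posterized to just a handful of flat colors.

Each flat color has snapped to a coarser quantized level — most visibly, the near-white background has dropped to a flat grey.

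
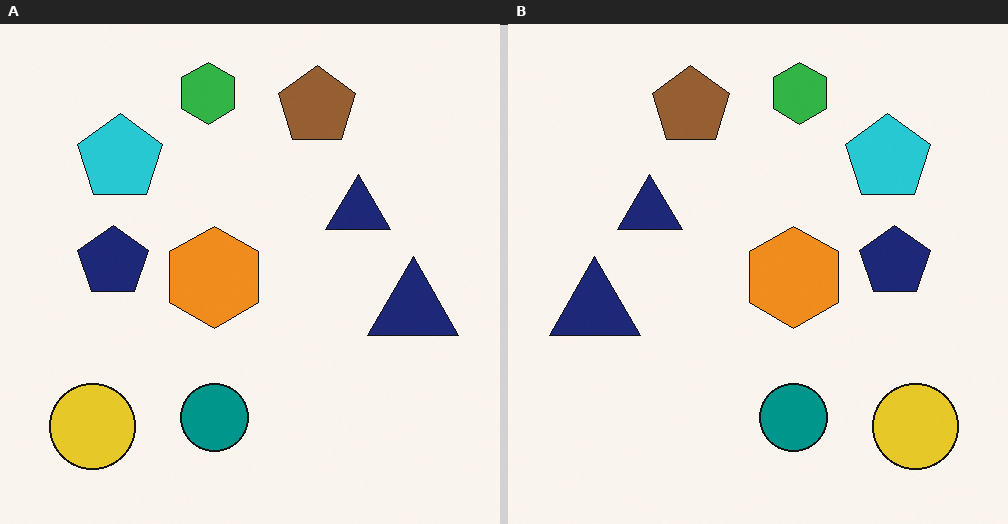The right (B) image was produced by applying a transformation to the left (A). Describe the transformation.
The right (B) image is the left (A) flipped horizontally (left ↔ right).

The yellow circle is in the bottom-left of the left (A) image and the bottom-right of the right (B) — shapes on opposite sides of the vertical midline have swapped in a mirror flip.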